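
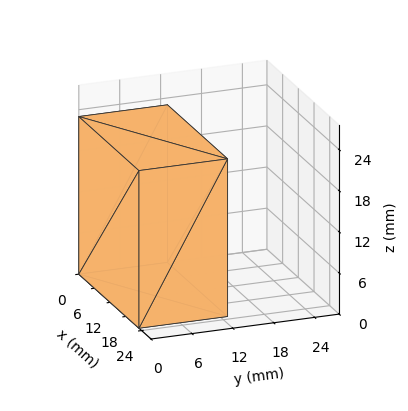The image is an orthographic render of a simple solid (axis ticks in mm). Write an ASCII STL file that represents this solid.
Reading the render: the shape is a rectangular box, roughly 23 × 13 mm footprint and 23 mm tall (dimensions read to the nearest mm from the axis ticks). For the STL, each face is triangulated and given an outward normal.

solid part
  facet normal 0.0000 0.0000 -1.0000
    outer loop
      vertex 23.0 13.0 0.0
      vertex 23.0 0.0 0.0
      vertex 0.0 0.0 0.0
    endloop
  endfacet
  facet normal 0.0000 0.0000 -1.0000
    outer loop
      vertex 0.0 13.0 0.0
      vertex 23.0 13.0 0.0
      vertex 0.0 0.0 0.0
    endloop
  endfacet
  facet normal 0.0000 0.0000 1.0000
    outer loop
      vertex 0.0 0.0 23.0
      vertex 23.0 0.0 23.0
      vertex 23.0 13.0 23.0
    endloop
  endfacet
  facet normal 0.0000 0.0000 1.0000
    outer loop
      vertex 0.0 0.0 23.0
      vertex 23.0 13.0 23.0
      vertex 0.0 13.0 23.0
    endloop
  endfacet
  facet normal 0.0000 -1.0000 0.0000
    outer loop
      vertex 0.0 0.0 0.0
      vertex 23.0 0.0 0.0
      vertex 23.0 0.0 23.0
    endloop
  endfacet
  facet normal 0.0000 -1.0000 0.0000
    outer loop
      vertex 0.0 0.0 0.0
      vertex 23.0 0.0 23.0
      vertex 0.0 0.0 23.0
    endloop
  endfacet
  facet normal 0.0000 1.0000 0.0000
    outer loop
      vertex 23.0 13.0 23.0
      vertex 23.0 13.0 0.0
      vertex 0.0 13.0 0.0
    endloop
  endfacet
  facet normal 0.0000 1.0000 0.0000
    outer loop
      vertex 0.0 13.0 23.0
      vertex 23.0 13.0 23.0
      vertex 0.0 13.0 0.0
    endloop
  endfacet
  facet normal -1.0000 0.0000 0.0000
    outer loop
      vertex 0.0 13.0 23.0
      vertex 0.0 13.0 0.0
      vertex 0.0 0.0 0.0
    endloop
  endfacet
  facet normal -1.0000 0.0000 0.0000
    outer loop
      vertex 0.0 0.0 23.0
      vertex 0.0 13.0 23.0
      vertex 0.0 0.0 0.0
    endloop
  endfacet
  facet normal 1.0000 0.0000 0.0000
    outer loop
      vertex 23.0 0.0 0.0
      vertex 23.0 13.0 0.0
      vertex 23.0 13.0 23.0
    endloop
  endfacet
  facet normal 1.0000 0.0000 0.0000
    outer loop
      vertex 23.0 0.0 0.0
      vertex 23.0 13.0 23.0
      vertex 23.0 0.0 23.0
    endloop
  endfacet
endsolid part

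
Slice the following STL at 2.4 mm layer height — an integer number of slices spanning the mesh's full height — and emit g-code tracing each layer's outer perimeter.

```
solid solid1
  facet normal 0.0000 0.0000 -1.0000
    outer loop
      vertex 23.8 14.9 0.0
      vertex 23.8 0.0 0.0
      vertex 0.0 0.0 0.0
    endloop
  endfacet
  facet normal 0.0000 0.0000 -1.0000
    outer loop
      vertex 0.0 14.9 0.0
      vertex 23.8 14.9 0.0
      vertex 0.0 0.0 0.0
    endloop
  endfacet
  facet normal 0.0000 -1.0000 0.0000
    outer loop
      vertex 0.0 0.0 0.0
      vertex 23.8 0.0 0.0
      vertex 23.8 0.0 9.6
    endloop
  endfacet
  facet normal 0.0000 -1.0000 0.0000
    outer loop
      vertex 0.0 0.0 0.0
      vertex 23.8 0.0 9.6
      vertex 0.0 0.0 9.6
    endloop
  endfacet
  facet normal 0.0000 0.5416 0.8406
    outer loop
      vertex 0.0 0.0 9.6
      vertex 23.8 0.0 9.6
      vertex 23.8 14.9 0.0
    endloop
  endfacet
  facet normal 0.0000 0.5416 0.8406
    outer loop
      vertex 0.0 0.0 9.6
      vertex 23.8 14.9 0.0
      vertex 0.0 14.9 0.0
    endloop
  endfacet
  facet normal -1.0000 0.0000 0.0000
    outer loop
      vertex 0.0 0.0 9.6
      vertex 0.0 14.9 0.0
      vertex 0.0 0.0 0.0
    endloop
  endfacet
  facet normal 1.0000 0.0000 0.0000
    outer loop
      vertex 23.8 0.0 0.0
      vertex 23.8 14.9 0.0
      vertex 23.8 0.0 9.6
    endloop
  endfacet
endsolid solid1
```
; perimeter-only toolpath
G21 ; units = mm
G90 ; absolute positioning
G28 ; home
; layer 1
G0 Z2.4
G0 X0.0 Y0.0
G1 X23.8 Y0.0
G1 X23.8 Y11.2
G1 X0.0 Y11.2
G1 X0.0 Y0.0
; layer 2
G0 Z4.8
G0 X0.0 Y0.0
G1 X23.8 Y0.0
G1 X23.8 Y7.5
G1 X0.0 Y7.5
G1 X0.0 Y0.0
; layer 3
G0 Z7.2
G0 X0.0 Y0.0
G1 X23.8 Y0.0
G1 X23.8 Y3.7
G1 X0.0 Y3.7
G1 X0.0 Y0.0
M2 ; end

The solid is a wedge (ramp): 23.8 × 14.9 mm base, rising to 9.6 mm along the y=0 edge and sloping linearly to z=0 at y=14.9. Slicing at Δz = 2.4 mm — 4 equal slices spanning the solid's height, so layer i sits at z = i·h/4 — gives 3 non-empty perimeters. Each is a 4-segment closed polygon; G0 lifts to the layer z and rapids to the start vertex, then G1 traces the edges. The cross-section shrinks linearly with z (the slice at the apex is degenerate and omitted).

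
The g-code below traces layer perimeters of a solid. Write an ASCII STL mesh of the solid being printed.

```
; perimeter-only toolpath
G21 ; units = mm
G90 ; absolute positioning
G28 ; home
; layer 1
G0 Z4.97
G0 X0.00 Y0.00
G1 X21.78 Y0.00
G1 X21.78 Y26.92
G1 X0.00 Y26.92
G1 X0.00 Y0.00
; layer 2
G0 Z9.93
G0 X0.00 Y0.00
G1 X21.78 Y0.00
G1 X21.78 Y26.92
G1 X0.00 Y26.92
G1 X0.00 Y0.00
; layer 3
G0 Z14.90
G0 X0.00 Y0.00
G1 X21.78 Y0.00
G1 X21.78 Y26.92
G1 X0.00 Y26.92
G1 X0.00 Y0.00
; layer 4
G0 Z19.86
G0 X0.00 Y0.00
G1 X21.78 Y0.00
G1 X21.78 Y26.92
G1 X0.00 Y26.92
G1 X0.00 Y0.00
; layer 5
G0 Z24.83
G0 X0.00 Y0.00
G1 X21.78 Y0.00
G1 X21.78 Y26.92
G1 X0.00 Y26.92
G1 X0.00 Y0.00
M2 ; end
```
solid part
  facet normal 0.0000 0.0000 -1.0000
    outer loop
      vertex 21.78 26.92 0.00
      vertex 21.78 0.00 0.00
      vertex 0.00 0.00 0.00
    endloop
  endfacet
  facet normal 0.0000 0.0000 -1.0000
    outer loop
      vertex 0.00 26.92 0.00
      vertex 21.78 26.92 0.00
      vertex 0.00 0.00 0.00
    endloop
  endfacet
  facet normal 0.0000 0.0000 1.0000
    outer loop
      vertex 0.00 0.00 24.83
      vertex 21.78 0.00 24.83
      vertex 21.78 26.92 24.83
    endloop
  endfacet
  facet normal 0.0000 0.0000 1.0000
    outer loop
      vertex 0.00 0.00 24.83
      vertex 21.78 26.92 24.83
      vertex 0.00 26.92 24.83
    endloop
  endfacet
  facet normal 0.0000 -1.0000 0.0000
    outer loop
      vertex 0.00 0.00 0.00
      vertex 21.78 0.00 0.00
      vertex 21.78 0.00 24.83
    endloop
  endfacet
  facet normal 0.0000 -1.0000 0.0000
    outer loop
      vertex 0.00 0.00 0.00
      vertex 21.78 0.00 24.83
      vertex 0.00 0.00 24.83
    endloop
  endfacet
  facet normal 0.0000 1.0000 0.0000
    outer loop
      vertex 21.78 26.92 24.83
      vertex 21.78 26.92 0.00
      vertex 0.00 26.92 0.00
    endloop
  endfacet
  facet normal 0.0000 1.0000 0.0000
    outer loop
      vertex 0.00 26.92 24.83
      vertex 21.78 26.92 24.83
      vertex 0.00 26.92 0.00
    endloop
  endfacet
  facet normal -1.0000 0.0000 0.0000
    outer loop
      vertex 0.00 26.92 24.83
      vertex 0.00 26.92 0.00
      vertex 0.00 0.00 0.00
    endloop
  endfacet
  facet normal -1.0000 0.0000 0.0000
    outer loop
      vertex 0.00 0.00 24.83
      vertex 0.00 26.92 24.83
      vertex 0.00 0.00 0.00
    endloop
  endfacet
  facet normal 1.0000 0.0000 0.0000
    outer loop
      vertex 21.78 0.00 0.00
      vertex 21.78 26.92 0.00
      vertex 21.78 26.92 24.83
    endloop
  endfacet
  facet normal 1.0000 0.0000 0.0000
    outer loop
      vertex 21.78 0.00 0.00
      vertex 21.78 26.92 24.83
      vertex 21.78 0.00 24.83
    endloop
  endfacet
endsolid part

The G0 Z moves step by Δz≈4.97 mm. Every layer's G1 loop is the same polygon, so the solid is a straight extrusion of it from z=0 to z≈24.8. Closing with flat bottom and top caps and triangulating gives 12 facets — a rectangular box, roughly 21.8 × 26.9 mm footprint and 24.8 mm tall.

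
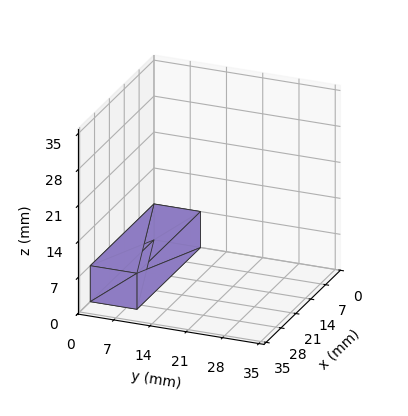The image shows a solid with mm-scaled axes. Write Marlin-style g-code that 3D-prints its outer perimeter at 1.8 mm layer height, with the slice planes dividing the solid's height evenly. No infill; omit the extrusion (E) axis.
Reading the render: the shape is a rectangular box, roughly 30 × 9 mm footprint and 7 mm tall (dimensions read to the nearest mm from the axis ticks). For the g-code, the solid's height is divided into equal slices at the stated Δz and each level perimeter traced with G1 moves after a G0 lift.

; perimeter-only toolpath
G21 ; units = mm
G90 ; absolute positioning
G28 ; home
; layer 1
G0 Z1.8
G0 X0.0 Y0.0
G1 X30.0 Y0.0
G1 X30.0 Y9.0
G1 X0.0 Y9.0
G1 X0.0 Y0.0
; layer 2
G0 Z3.5
G0 X0.0 Y0.0
G1 X30.0 Y0.0
G1 X30.0 Y9.0
G1 X0.0 Y9.0
G1 X0.0 Y0.0
; layer 3
G0 Z5.2
G0 X0.0 Y0.0
G1 X30.0 Y0.0
G1 X30.0 Y9.0
G1 X0.0 Y9.0
G1 X0.0 Y0.0
; layer 4
G0 Z7.0
G0 X0.0 Y0.0
G1 X30.0 Y0.0
G1 X30.0 Y9.0
G1 X0.0 Y9.0
G1 X0.0 Y0.0
M2 ; end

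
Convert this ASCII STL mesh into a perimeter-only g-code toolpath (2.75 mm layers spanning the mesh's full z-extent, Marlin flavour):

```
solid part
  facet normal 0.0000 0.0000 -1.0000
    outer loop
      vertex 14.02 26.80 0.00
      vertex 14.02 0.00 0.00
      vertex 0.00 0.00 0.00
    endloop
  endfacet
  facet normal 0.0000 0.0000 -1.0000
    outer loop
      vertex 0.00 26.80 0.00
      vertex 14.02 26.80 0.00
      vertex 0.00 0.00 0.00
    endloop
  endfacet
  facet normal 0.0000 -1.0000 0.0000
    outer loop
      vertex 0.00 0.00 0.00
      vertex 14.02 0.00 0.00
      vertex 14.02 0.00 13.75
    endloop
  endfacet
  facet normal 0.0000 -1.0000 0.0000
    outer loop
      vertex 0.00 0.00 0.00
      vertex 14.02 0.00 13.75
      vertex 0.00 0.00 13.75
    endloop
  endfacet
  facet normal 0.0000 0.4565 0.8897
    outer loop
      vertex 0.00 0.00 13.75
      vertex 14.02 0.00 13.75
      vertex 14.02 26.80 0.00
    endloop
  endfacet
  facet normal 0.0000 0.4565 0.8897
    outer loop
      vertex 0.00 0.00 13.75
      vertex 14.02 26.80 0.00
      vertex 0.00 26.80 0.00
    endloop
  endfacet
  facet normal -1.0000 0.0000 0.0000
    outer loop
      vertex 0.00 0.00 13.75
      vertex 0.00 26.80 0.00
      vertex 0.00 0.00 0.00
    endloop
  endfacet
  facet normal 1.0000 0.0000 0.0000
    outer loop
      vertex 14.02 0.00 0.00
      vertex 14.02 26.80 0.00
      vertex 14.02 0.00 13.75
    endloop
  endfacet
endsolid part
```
; perimeter-only toolpath
G21 ; units = mm
G90 ; absolute positioning
G28 ; home
; layer 1
G0 Z2.75
G0 X0.00 Y0.00
G1 X14.02 Y0.00
G1 X14.02 Y21.44
G1 X0.00 Y21.44
G1 X0.00 Y0.00
; layer 2
G0 Z5.50
G0 X0.00 Y0.00
G1 X14.02 Y0.00
G1 X14.02 Y16.08
G1 X0.00 Y16.08
G1 X0.00 Y0.00
; layer 3
G0 Z8.25
G0 X0.00 Y0.00
G1 X14.02 Y0.00
G1 X14.02 Y10.72
G1 X0.00 Y10.72
G1 X0.00 Y0.00
; layer 4
G0 Z11.00
G0 X0.00 Y0.00
G1 X14.02 Y0.00
G1 X14.02 Y5.36
G1 X0.00 Y5.36
G1 X0.00 Y0.00
M2 ; end

The solid is a wedge (ramp): 14 × 26.8 mm base, rising to 13.8 mm along the y=0 edge and sloping linearly to z=0 at y=26.8. Slicing at Δz = 2.75 mm — 5 equal slices spanning the solid's height, so layer i sits at z = i·h/5 — gives 4 non-empty perimeters. Each is a 4-segment closed polygon; G0 lifts to the layer z and rapids to the start vertex, then G1 traces the edges. The cross-section shrinks linearly with z (the slice at the apex is degenerate and omitted).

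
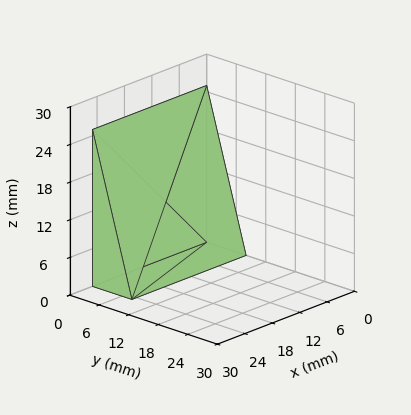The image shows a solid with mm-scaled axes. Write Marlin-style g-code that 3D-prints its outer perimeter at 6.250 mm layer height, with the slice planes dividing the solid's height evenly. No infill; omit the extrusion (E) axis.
Reading the render: the shape is a wedge (ramp): 25 × 8 mm base, rising to 25 mm along the y=0 edge and sloping linearly to z=0 at y=8 (dimensions read to the nearest mm from the axis ticks). For the g-code, the solid's height is divided into equal slices at the stated Δz and each level perimeter traced with G1 moves after a G0 lift.

; perimeter-only toolpath
G21 ; units = mm
G90 ; absolute positioning
G28 ; home
; layer 1
G0 Z6.250
G0 X0.000 Y0.000
G1 X25.000 Y0.000
G1 X25.000 Y6.000
G1 X0.000 Y6.000
G1 X0.000 Y0.000
; layer 2
G0 Z12.500
G0 X0.000 Y0.000
G1 X25.000 Y0.000
G1 X25.000 Y4.000
G1 X0.000 Y4.000
G1 X0.000 Y0.000
; layer 3
G0 Z18.750
G0 X0.000 Y0.000
G1 X25.000 Y0.000
G1 X25.000 Y2.000
G1 X0.000 Y2.000
G1 X0.000 Y0.000
M2 ; end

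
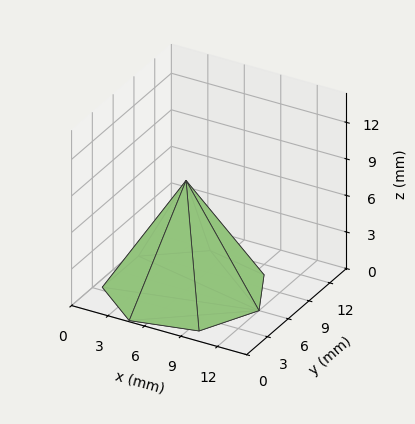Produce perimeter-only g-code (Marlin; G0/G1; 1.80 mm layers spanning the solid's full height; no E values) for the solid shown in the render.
Reading the render: the shape is a regular 7-sided pyramid, base circumscribed radius ≈ 6 mm, apex at z ≈ 9 mm (dimensions read to the nearest mm from the axis ticks). For the g-code, the solid's height is divided into equal slices at the stated Δz and each level perimeter traced with G1 moves after a G0 lift.

; perimeter-only toolpath
G21 ; units = mm
G90 ; absolute positioning
G28 ; home
; layer 1
G0 Z1.80
G0 X10.80 Y6.00
G1 X8.99 Y9.75
G1 X4.93 Y10.68
G1 X1.67 Y8.08
G1 X1.67 Y3.92
G1 X4.93 Y1.32
G1 X8.99 Y2.25
G1 X10.80 Y6.00
; layer 2
G0 Z3.60
G0 X9.60 Y6.00
G1 X8.24 Y8.81
G1 X5.20 Y9.51
G1 X2.75 Y7.56
G1 X2.75 Y4.44
G1 X5.20 Y2.49
G1 X8.24 Y3.19
G1 X9.60 Y6.00
; layer 3
G0 Z5.40
G0 X8.40 Y6.00
G1 X7.50 Y7.88
G1 X5.46 Y8.34
G1 X3.84 Y7.04
G1 X3.84 Y4.96
G1 X5.46 Y3.66
G1 X7.50 Y4.12
G1 X8.40 Y6.00
; layer 4
G0 Z7.20
G0 X7.20 Y6.00
G1 X6.75 Y6.94
G1 X5.73 Y7.17
G1 X4.92 Y6.52
G1 X4.92 Y5.48
G1 X5.73 Y4.83
G1 X6.75 Y5.06
G1 X7.20 Y6.00
M2 ; end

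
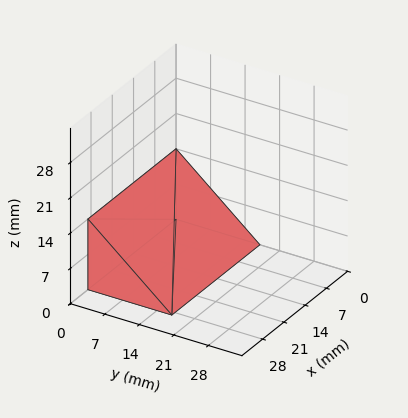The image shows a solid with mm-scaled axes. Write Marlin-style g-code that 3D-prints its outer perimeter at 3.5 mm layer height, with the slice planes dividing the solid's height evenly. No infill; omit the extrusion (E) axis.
Reading the render: the shape is a wedge (ramp): 29 × 17 mm base, rising to 14 mm along the y=0 edge and sloping linearly to z=0 at y=17 (dimensions read to the nearest mm from the axis ticks). For the g-code, the solid's height is divided into equal slices at the stated Δz and each level perimeter traced with G1 moves after a G0 lift.

; perimeter-only toolpath
G21 ; units = mm
G90 ; absolute positioning
G28 ; home
; layer 1
G0 Z3.5
G0 X0.0 Y0.0
G1 X29.0 Y0.0
G1 X29.0 Y12.8
G1 X0.0 Y12.8
G1 X0.0 Y0.0
; layer 2
G0 Z7.0
G0 X0.0 Y0.0
G1 X29.0 Y0.0
G1 X29.0 Y8.5
G1 X0.0 Y8.5
G1 X0.0 Y0.0
; layer 3
G0 Z10.5
G0 X0.0 Y0.0
G1 X29.0 Y0.0
G1 X29.0 Y4.2
G1 X0.0 Y4.2
G1 X0.0 Y0.0
M2 ; end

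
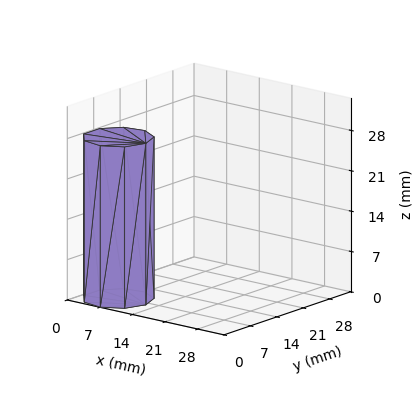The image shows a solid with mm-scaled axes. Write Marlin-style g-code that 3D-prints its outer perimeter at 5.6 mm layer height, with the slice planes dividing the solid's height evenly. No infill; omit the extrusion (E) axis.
Reading the render: the shape is a regular 9-sided prism (a cylinder approximated with 9 flat sides), circumscribed radius ≈ 6 mm, height ≈ 28 mm (dimensions read to the nearest mm from the axis ticks). For the g-code, the solid's height is divided into equal slices at the stated Δz and each level perimeter traced with G1 moves after a G0 lift.

; perimeter-only toolpath
G21 ; units = mm
G90 ; absolute positioning
G28 ; home
; layer 1
G0 Z5.6
G0 X12.0 Y6.0
G1 X10.6 Y9.9
G1 X7.0 Y11.9
G1 X3.0 Y11.2
G1 X0.4 Y8.1
G1 X0.4 Y3.9
G1 X3.0 Y0.8
G1 X7.0 Y0.1
G1 X10.6 Y2.1
G1 X12.0 Y6.0
; layer 2
G0 Z11.2
G0 X12.0 Y6.0
G1 X10.6 Y9.9
G1 X7.0 Y11.9
G1 X3.0 Y11.2
G1 X0.4 Y8.1
G1 X0.4 Y3.9
G1 X3.0 Y0.8
G1 X7.0 Y0.1
G1 X10.6 Y2.1
G1 X12.0 Y6.0
; layer 3
G0 Z16.8
G0 X12.0 Y6.0
G1 X10.6 Y9.9
G1 X7.0 Y11.9
G1 X3.0 Y11.2
G1 X0.4 Y8.1
G1 X0.4 Y3.9
G1 X3.0 Y0.8
G1 X7.0 Y0.1
G1 X10.6 Y2.1
G1 X12.0 Y6.0
; layer 4
G0 Z22.4
G0 X12.0 Y6.0
G1 X10.6 Y9.9
G1 X7.0 Y11.9
G1 X3.0 Y11.2
G1 X0.4 Y8.1
G1 X0.4 Y3.9
G1 X3.0 Y0.8
G1 X7.0 Y0.1
G1 X10.6 Y2.1
G1 X12.0 Y6.0
; layer 5
G0 Z28.0
G0 X12.0 Y6.0
G1 X10.6 Y9.9
G1 X7.0 Y11.9
G1 X3.0 Y11.2
G1 X0.4 Y8.1
G1 X0.4 Y3.9
G1 X3.0 Y0.8
G1 X7.0 Y0.1
G1 X10.6 Y2.1
G1 X12.0 Y6.0
M2 ; end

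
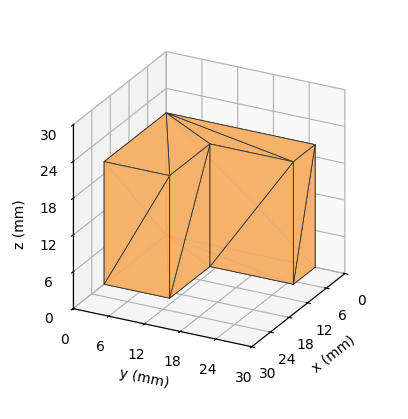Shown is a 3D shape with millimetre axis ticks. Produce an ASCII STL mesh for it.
Reading the render: the shape is an L-shaped prism: outer 20 × 25 mm, arm thicknesses ≈ 11 mm (horizontal) and 7 mm (vertical), extruded 20 mm in z (dimensions read to the nearest mm from the axis ticks). For the STL, each face is triangulated and given an outward normal.

solid part
  facet normal 0.0000 0.0000 -1.0000
    outer loop
      vertex 20.00 11.00 0.00
      vertex 20.00 0.00 0.00
      vertex 0.00 0.00 0.00
    endloop
  endfacet
  facet normal 0.0000 0.0000 -1.0000
    outer loop
      vertex 7.00 11.00 0.00
      vertex 20.00 11.00 0.00
      vertex 0.00 0.00 0.00
    endloop
  endfacet
  facet normal 0.0000 0.0000 -1.0000
    outer loop
      vertex 7.00 25.00 0.00
      vertex 7.00 11.00 0.00
      vertex 0.00 0.00 0.00
    endloop
  endfacet
  facet normal 0.0000 0.0000 -1.0000
    outer loop
      vertex 0.00 25.00 0.00
      vertex 7.00 25.00 0.00
      vertex 0.00 0.00 0.00
    endloop
  endfacet
  facet normal 0.0000 0.0000 1.0000
    outer loop
      vertex 0.00 0.00 20.00
      vertex 20.00 0.00 20.00
      vertex 20.00 11.00 20.00
    endloop
  endfacet
  facet normal 0.0000 0.0000 1.0000
    outer loop
      vertex 0.00 0.00 20.00
      vertex 20.00 11.00 20.00
      vertex 7.00 11.00 20.00
    endloop
  endfacet
  facet normal 0.0000 0.0000 1.0000
    outer loop
      vertex 0.00 0.00 20.00
      vertex 7.00 11.00 20.00
      vertex 7.00 25.00 20.00
    endloop
  endfacet
  facet normal 0.0000 0.0000 1.0000
    outer loop
      vertex 0.00 0.00 20.00
      vertex 7.00 25.00 20.00
      vertex 0.00 25.00 20.00
    endloop
  endfacet
  facet normal 0.0000 -1.0000 0.0000
    outer loop
      vertex 0.00 0.00 0.00
      vertex 20.00 0.00 0.00
      vertex 20.00 0.00 20.00
    endloop
  endfacet
  facet normal 0.0000 -1.0000 0.0000
    outer loop
      vertex 0.00 0.00 0.00
      vertex 20.00 0.00 20.00
      vertex 0.00 0.00 20.00
    endloop
  endfacet
  facet normal 1.0000 0.0000 0.0000
    outer loop
      vertex 20.00 0.00 0.00
      vertex 20.00 11.00 0.00
      vertex 20.00 11.00 20.00
    endloop
  endfacet
  facet normal 1.0000 0.0000 0.0000
    outer loop
      vertex 20.00 0.00 0.00
      vertex 20.00 11.00 20.00
      vertex 20.00 0.00 20.00
    endloop
  endfacet
  facet normal 0.0000 1.0000 0.0000
    outer loop
      vertex 20.00 11.00 0.00
      vertex 7.00 11.00 0.00
      vertex 7.00 11.00 20.00
    endloop
  endfacet
  facet normal 0.0000 1.0000 0.0000
    outer loop
      vertex 20.00 11.00 0.00
      vertex 7.00 11.00 20.00
      vertex 20.00 11.00 20.00
    endloop
  endfacet
  facet normal 1.0000 0.0000 0.0000
    outer loop
      vertex 7.00 11.00 0.00
      vertex 7.00 25.00 0.00
      vertex 7.00 25.00 20.00
    endloop
  endfacet
  facet normal 1.0000 0.0000 0.0000
    outer loop
      vertex 7.00 11.00 0.00
      vertex 7.00 25.00 20.00
      vertex 7.00 11.00 20.00
    endloop
  endfacet
  facet normal 0.0000 1.0000 0.0000
    outer loop
      vertex 7.00 25.00 0.00
      vertex 0.00 25.00 0.00
      vertex 0.00 25.00 20.00
    endloop
  endfacet
  facet normal 0.0000 1.0000 0.0000
    outer loop
      vertex 7.00 25.00 0.00
      vertex 0.00 25.00 20.00
      vertex 7.00 25.00 20.00
    endloop
  endfacet
  facet normal -1.0000 0.0000 0.0000
    outer loop
      vertex 0.00 25.00 0.00
      vertex 0.00 0.00 0.00
      vertex 0.00 0.00 20.00
    endloop
  endfacet
  facet normal -1.0000 0.0000 0.0000
    outer loop
      vertex 0.00 25.00 0.00
      vertex 0.00 0.00 20.00
      vertex 0.00 25.00 20.00
    endloop
  endfacet
endsolid part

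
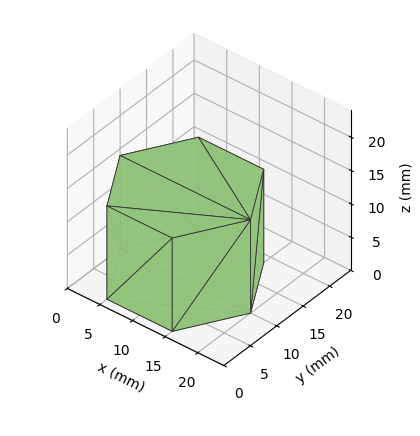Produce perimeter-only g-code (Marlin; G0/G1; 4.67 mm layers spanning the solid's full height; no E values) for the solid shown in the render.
Reading the render: the shape is a regular 6-sided prism (a cylinder approximated with 6 flat sides), circumscribed radius ≈ 10 mm, height ≈ 14 mm (dimensions read to the nearest mm from the axis ticks). For the g-code, the solid's height is divided into equal slices at the stated Δz and each level perimeter traced with G1 moves after a G0 lift.

; perimeter-only toolpath
G21 ; units = mm
G90 ; absolute positioning
G28 ; home
; layer 1
G0 Z4.67
G0 X20.00 Y10.00
G1 X15.00 Y18.66
G1 X5.00 Y18.66
G1 X0.00 Y10.00
G1 X5.00 Y1.34
G1 X15.00 Y1.34
G1 X20.00 Y10.00
; layer 2
G0 Z9.33
G0 X20.00 Y10.00
G1 X15.00 Y18.66
G1 X5.00 Y18.66
G1 X0.00 Y10.00
G1 X5.00 Y1.34
G1 X15.00 Y1.34
G1 X20.00 Y10.00
; layer 3
G0 Z14.00
G0 X20.00 Y10.00
G1 X15.00 Y18.66
G1 X5.00 Y18.66
G1 X0.00 Y10.00
G1 X5.00 Y1.34
G1 X15.00 Y1.34
G1 X20.00 Y10.00
M2 ; end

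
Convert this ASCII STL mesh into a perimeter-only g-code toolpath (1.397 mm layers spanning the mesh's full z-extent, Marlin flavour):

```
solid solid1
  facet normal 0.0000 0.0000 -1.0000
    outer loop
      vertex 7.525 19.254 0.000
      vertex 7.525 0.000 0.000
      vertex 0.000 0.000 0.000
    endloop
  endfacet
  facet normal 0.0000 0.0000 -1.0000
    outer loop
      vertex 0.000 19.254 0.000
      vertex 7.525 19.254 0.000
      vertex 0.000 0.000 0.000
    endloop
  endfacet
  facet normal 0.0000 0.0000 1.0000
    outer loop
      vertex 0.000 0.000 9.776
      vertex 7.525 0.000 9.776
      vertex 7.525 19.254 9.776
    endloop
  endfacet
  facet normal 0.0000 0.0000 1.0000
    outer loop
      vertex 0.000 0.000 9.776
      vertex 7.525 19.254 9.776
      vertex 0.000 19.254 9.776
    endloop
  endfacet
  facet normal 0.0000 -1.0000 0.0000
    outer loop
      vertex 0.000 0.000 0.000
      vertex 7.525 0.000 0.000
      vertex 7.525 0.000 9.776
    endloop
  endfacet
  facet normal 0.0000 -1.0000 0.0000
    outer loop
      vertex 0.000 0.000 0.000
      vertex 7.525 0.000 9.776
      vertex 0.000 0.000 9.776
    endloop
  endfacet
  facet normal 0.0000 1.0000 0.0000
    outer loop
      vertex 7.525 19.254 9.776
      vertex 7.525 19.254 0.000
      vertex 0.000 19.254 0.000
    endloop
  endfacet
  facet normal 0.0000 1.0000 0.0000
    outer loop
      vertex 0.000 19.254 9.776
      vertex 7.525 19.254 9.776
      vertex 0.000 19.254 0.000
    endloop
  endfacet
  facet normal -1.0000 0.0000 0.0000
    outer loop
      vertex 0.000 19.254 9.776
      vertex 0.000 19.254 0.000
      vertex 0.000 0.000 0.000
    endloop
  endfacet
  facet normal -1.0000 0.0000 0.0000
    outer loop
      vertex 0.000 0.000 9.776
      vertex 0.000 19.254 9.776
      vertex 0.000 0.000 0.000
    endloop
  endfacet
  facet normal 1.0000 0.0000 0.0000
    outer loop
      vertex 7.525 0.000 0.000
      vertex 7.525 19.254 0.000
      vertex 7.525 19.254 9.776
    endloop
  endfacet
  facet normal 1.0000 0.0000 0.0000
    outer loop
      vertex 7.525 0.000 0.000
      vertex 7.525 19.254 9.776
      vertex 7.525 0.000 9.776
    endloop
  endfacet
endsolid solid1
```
; perimeter-only toolpath
G21 ; units = mm
G90 ; absolute positioning
G28 ; home
; layer 1
G0 Z1.397
G0 X0.000 Y0.000
G1 X7.525 Y0.000
G1 X7.525 Y19.254
G1 X0.000 Y19.254
G1 X0.000 Y0.000
; layer 2
G0 Z2.793
G0 X0.000 Y0.000
G1 X7.525 Y0.000
G1 X7.525 Y19.254
G1 X0.000 Y19.254
G1 X0.000 Y0.000
; layer 3
G0 Z4.190
G0 X0.000 Y0.000
G1 X7.525 Y0.000
G1 X7.525 Y19.254
G1 X0.000 Y19.254
G1 X0.000 Y0.000
; layer 4
G0 Z5.586
G0 X0.000 Y0.000
G1 X7.525 Y0.000
G1 X7.525 Y19.254
G1 X0.000 Y19.254
G1 X0.000 Y0.000
; layer 5
G0 Z6.983
G0 X0.000 Y0.000
G1 X7.525 Y0.000
G1 X7.525 Y19.254
G1 X0.000 Y19.254
G1 X0.000 Y0.000
; layer 6
G0 Z8.379
G0 X0.000 Y0.000
G1 X7.525 Y0.000
G1 X7.525 Y19.254
G1 X0.000 Y19.254
G1 X0.000 Y0.000
; layer 7
G0 Z9.776
G0 X0.000 Y0.000
G1 X7.525 Y0.000
G1 X7.525 Y19.254
G1 X0.000 Y19.254
G1 X0.000 Y0.000
M2 ; end

The solid is a rectangular box, roughly 7.53 × 19.3 mm footprint and 9.78 mm tall. Slicing at Δz = 1.397 mm — 7 equal slices spanning the solid's height, so layer i sits at z = i·h/7 — gives 7 non-empty perimeters. Each is a 4-segment closed polygon; G0 lifts to the layer z and rapids to the start vertex, then G1 traces the edges.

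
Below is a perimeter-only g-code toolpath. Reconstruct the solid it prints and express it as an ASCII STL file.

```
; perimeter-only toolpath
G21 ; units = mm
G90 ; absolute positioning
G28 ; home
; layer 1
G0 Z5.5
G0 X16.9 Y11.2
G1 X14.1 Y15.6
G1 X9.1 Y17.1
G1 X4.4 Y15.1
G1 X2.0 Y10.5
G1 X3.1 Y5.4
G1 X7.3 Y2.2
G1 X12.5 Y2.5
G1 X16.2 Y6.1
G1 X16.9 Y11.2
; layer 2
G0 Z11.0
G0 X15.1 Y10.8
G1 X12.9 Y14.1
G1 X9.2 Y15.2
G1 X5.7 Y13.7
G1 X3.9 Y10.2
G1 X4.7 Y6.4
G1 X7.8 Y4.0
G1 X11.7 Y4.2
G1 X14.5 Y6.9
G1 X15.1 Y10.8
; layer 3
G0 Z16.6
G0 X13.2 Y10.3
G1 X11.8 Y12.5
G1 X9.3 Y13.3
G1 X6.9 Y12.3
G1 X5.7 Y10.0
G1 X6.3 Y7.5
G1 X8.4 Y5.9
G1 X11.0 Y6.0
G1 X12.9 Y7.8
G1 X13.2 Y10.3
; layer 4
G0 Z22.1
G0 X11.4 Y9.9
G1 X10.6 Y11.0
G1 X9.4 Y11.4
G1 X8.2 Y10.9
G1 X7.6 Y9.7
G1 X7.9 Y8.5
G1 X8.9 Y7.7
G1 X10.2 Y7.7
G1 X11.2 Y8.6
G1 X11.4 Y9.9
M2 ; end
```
solid part
  facet normal 0.0000 0.0000 -1.0000
    outer loop
      vertex 9.0 19.0 0.0
      vertex 15.2 17.1 0.0
      vertex 18.8 11.6 0.0
    endloop
  endfacet
  facet normal 0.0000 0.0000 -1.0000
    outer loop
      vertex 3.1 16.5 0.0
      vertex 9.0 19.0 0.0
      vertex 18.8 11.6 0.0
    endloop
  endfacet
  facet normal 0.0000 0.0000 -1.0000
    outer loop
      vertex 0.1 10.7 0.0
      vertex 3.1 16.5 0.0
      vertex 18.8 11.6 0.0
    endloop
  endfacet
  facet normal 0.0000 0.0000 -1.0000
    outer loop
      vertex 1.5 4.4 0.0
      vertex 0.1 10.7 0.0
      vertex 18.8 11.6 0.0
    endloop
  endfacet
  facet normal 0.0000 0.0000 -1.0000
    outer loop
      vertex 6.7 0.4 0.0
      vertex 1.5 4.4 0.0
      vertex 18.8 11.6 0.0
    endloop
  endfacet
  facet normal 0.0000 0.0000 -1.0000
    outer loop
      vertex 13.2 0.7 0.0
      vertex 6.7 0.4 0.0
      vertex 18.8 11.6 0.0
    endloop
  endfacet
  facet normal 0.0000 0.0000 -1.0000
    outer loop
      vertex 17.9 5.2 0.0
      vertex 13.2 0.7 0.0
      vertex 18.8 11.6 0.0
    endloop
  endfacet
  facet normal 0.7961 0.5211 0.3079
    outer loop
      vertex 18.8 11.6 0.0
      vertex 15.2 17.1 0.0
      vertex 9.5 9.5 27.6
    endloop
  endfacet
  facet normal 0.2788 0.9096 0.3080
    outer loop
      vertex 15.2 17.1 0.0
      vertex 9.0 19.0 0.0
      vertex 9.5 9.5 27.6
    endloop
  endfacet
  facet normal -0.3712 0.8759 0.3082
    outer loop
      vertex 9.0 19.0 0.0
      vertex 3.1 16.5 0.0
      vertex 9.5 9.5 27.6
    endloop
  endfacet
  facet normal -0.8453 0.4372 0.3069
    outer loop
      vertex 3.1 16.5 0.0
      vertex 0.1 10.7 0.0
      vertex 9.5 9.5 27.6
    endloop
  endfacet
  facet normal -0.9289 -0.2064 0.3074
    outer loop
      vertex 0.1 10.7 0.0
      vertex 1.5 4.4 0.0
      vertex 9.5 9.5 27.6
    endloop
  endfacet
  facet normal -0.5802 -0.7542 0.3075
    outer loop
      vertex 1.5 4.4 0.0
      vertex 6.7 0.4 0.0
      vertex 9.5 9.5 27.6
    endloop
  endfacet
  facet normal 0.0439 -0.9501 0.3088
    outer loop
      vertex 6.7 0.4 0.0
      vertex 13.2 0.7 0.0
      vertex 9.5 9.5 27.6
    endloop
  endfacet
  facet normal 0.6581 -0.6873 0.3074
    outer loop
      vertex 13.2 0.7 0.0
      vertex 17.9 5.2 0.0
      vertex 9.5 9.5 27.6
    endloop
  endfacet
  facet normal 0.9423 -0.1325 0.3074
    outer loop
      vertex 17.9 5.2 0.0
      vertex 18.8 11.6 0.0
      vertex 9.5 9.5 27.6
    endloop
  endfacet
endsolid part

The G0 Z moves step by Δz≈5.5 mm. The G1 loops shrink linearly with z, so the solid tapers from its base footprint up to z≈27.6. Closing with a flat bottom cap and the tapered top and triangulating gives 16 facets — a regular 9-sided pyramid, base circumscribed radius ≈ 9.5 mm, apex at z ≈ 27.6 mm.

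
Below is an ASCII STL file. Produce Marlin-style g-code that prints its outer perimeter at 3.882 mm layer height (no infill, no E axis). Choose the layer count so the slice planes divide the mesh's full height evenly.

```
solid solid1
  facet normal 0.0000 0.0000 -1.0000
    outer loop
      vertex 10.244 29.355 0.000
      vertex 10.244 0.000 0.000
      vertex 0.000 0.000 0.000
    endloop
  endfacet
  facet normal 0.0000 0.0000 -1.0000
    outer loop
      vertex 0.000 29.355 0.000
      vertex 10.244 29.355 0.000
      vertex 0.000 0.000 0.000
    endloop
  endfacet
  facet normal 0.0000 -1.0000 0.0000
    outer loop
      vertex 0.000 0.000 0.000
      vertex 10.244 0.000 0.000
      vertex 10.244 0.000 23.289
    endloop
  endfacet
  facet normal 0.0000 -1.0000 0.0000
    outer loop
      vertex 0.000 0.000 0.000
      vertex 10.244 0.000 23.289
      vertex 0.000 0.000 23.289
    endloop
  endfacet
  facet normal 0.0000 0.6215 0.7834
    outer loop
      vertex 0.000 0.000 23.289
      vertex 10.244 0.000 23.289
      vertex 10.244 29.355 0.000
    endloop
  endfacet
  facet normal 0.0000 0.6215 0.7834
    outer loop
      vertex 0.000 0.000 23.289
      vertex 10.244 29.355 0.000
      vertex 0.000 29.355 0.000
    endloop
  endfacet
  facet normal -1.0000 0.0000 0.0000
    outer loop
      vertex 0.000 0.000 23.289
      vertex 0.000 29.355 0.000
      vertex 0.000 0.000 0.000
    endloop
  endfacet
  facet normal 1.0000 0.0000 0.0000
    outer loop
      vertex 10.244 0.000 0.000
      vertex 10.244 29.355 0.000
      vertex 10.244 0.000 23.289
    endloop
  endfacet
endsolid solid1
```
; perimeter-only toolpath
G21 ; units = mm
G90 ; absolute positioning
G28 ; home
; layer 1
G0 Z3.882
G0 X0.000 Y0.000
G1 X10.244 Y0.000
G1 X10.244 Y24.462
G1 X0.000 Y24.462
G1 X0.000 Y0.000
; layer 2
G0 Z7.763
G0 X0.000 Y0.000
G1 X10.244 Y0.000
G1 X10.244 Y19.570
G1 X0.000 Y19.570
G1 X0.000 Y0.000
; layer 3
G0 Z11.645
G0 X0.000 Y0.000
G1 X10.244 Y0.000
G1 X10.244 Y14.678
G1 X0.000 Y14.678
G1 X0.000 Y0.000
; layer 4
G0 Z15.526
G0 X0.000 Y0.000
G1 X10.244 Y0.000
G1 X10.244 Y9.785
G1 X0.000 Y9.785
G1 X0.000 Y0.000
; layer 5
G0 Z19.408
G0 X0.000 Y0.000
G1 X10.244 Y0.000
G1 X10.244 Y4.892
G1 X0.000 Y4.892
G1 X0.000 Y0.000
M2 ; end

The solid is a wedge (ramp): 10.2 × 29.4 mm base, rising to 23.3 mm along the y=0 edge and sloping linearly to z=0 at y=29.4. Slicing at Δz = 3.882 mm — 6 equal slices spanning the solid's height, so layer i sits at z = i·h/6 — gives 5 non-empty perimeters. Each is a 4-segment closed polygon; G0 lifts to the layer z and rapids to the start vertex, then G1 traces the edges. The cross-section shrinks linearly with z (the slice at the apex is degenerate and omitted).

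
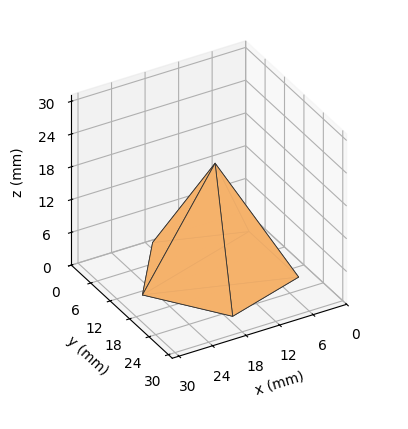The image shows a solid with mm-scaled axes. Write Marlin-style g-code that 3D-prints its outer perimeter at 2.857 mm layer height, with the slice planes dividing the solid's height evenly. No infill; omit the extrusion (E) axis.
Reading the render: the shape is a regular 5-sided pyramid, base circumscribed radius ≈ 13 mm, apex at z ≈ 20 mm (dimensions read to the nearest mm from the axis ticks). For the g-code, the solid's height is divided into equal slices at the stated Δz and each level perimeter traced with G1 moves after a G0 lift.

; perimeter-only toolpath
G21 ; units = mm
G90 ; absolute positioning
G28 ; home
; layer 1
G0 Z2.857
G0 X24.143 Y13.000
G1 X16.443 Y23.598
G1 X3.985 Y19.549
G1 X3.985 Y6.451
G1 X16.443 Y2.402
G1 X24.143 Y13.000
; layer 2
G0 Z5.714
G0 X22.286 Y13.000
G1 X15.869 Y21.831
G1 X5.488 Y18.458
G1 X5.488 Y7.542
G1 X15.869 Y4.169
G1 X22.286 Y13.000
; layer 3
G0 Z8.571
G0 X20.429 Y13.000
G1 X15.295 Y20.065
G1 X6.990 Y17.366
G1 X6.990 Y8.634
G1 X15.295 Y5.935
G1 X20.429 Y13.000
; layer 4
G0 Z11.429
G0 X18.571 Y13.000
G1 X14.722 Y18.299
G1 X8.493 Y16.275
G1 X8.493 Y9.725
G1 X14.722 Y7.701
G1 X18.571 Y13.000
; layer 5
G0 Z14.286
G0 X16.714 Y13.000
G1 X14.148 Y16.533
G1 X9.995 Y15.183
G1 X9.995 Y10.817
G1 X14.148 Y9.467
G1 X16.714 Y13.000
; layer 6
G0 Z17.143
G0 X14.857 Y13.000
G1 X13.574 Y14.766
G1 X11.498 Y14.092
G1 X11.498 Y11.908
G1 X13.574 Y11.234
G1 X14.857 Y13.000
M2 ; end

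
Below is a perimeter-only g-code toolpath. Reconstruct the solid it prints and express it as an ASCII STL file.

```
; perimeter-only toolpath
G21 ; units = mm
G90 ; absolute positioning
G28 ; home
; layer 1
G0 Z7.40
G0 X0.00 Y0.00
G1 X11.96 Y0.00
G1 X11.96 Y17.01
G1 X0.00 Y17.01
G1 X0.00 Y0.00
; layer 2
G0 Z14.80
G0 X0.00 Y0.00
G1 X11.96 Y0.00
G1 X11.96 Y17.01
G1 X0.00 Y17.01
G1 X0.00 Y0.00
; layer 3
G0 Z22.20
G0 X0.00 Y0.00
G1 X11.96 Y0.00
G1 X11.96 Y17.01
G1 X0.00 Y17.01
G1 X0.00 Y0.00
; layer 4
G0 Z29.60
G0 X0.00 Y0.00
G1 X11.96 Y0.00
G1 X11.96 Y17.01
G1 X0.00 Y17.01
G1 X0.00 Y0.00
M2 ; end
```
solid part
  facet normal 0.0000 0.0000 -1.0000
    outer loop
      vertex 11.96 17.01 0.00
      vertex 11.96 0.00 0.00
      vertex 0.00 0.00 0.00
    endloop
  endfacet
  facet normal 0.0000 0.0000 -1.0000
    outer loop
      vertex 0.00 17.01 0.00
      vertex 11.96 17.01 0.00
      vertex 0.00 0.00 0.00
    endloop
  endfacet
  facet normal 0.0000 0.0000 1.0000
    outer loop
      vertex 0.00 0.00 29.60
      vertex 11.96 0.00 29.60
      vertex 11.96 17.01 29.60
    endloop
  endfacet
  facet normal 0.0000 0.0000 1.0000
    outer loop
      vertex 0.00 0.00 29.60
      vertex 11.96 17.01 29.60
      vertex 0.00 17.01 29.60
    endloop
  endfacet
  facet normal 0.0000 -1.0000 0.0000
    outer loop
      vertex 0.00 0.00 0.00
      vertex 11.96 0.00 0.00
      vertex 11.96 0.00 29.60
    endloop
  endfacet
  facet normal 0.0000 -1.0000 0.0000
    outer loop
      vertex 0.00 0.00 0.00
      vertex 11.96 0.00 29.60
      vertex 0.00 0.00 29.60
    endloop
  endfacet
  facet normal 0.0000 1.0000 0.0000
    outer loop
      vertex 11.96 17.01 29.60
      vertex 11.96 17.01 0.00
      vertex 0.00 17.01 0.00
    endloop
  endfacet
  facet normal 0.0000 1.0000 0.0000
    outer loop
      vertex 0.00 17.01 29.60
      vertex 11.96 17.01 29.60
      vertex 0.00 17.01 0.00
    endloop
  endfacet
  facet normal -1.0000 0.0000 0.0000
    outer loop
      vertex 0.00 17.01 29.60
      vertex 0.00 17.01 0.00
      vertex 0.00 0.00 0.00
    endloop
  endfacet
  facet normal -1.0000 0.0000 0.0000
    outer loop
      vertex 0.00 0.00 29.60
      vertex 0.00 17.01 29.60
      vertex 0.00 0.00 0.00
    endloop
  endfacet
  facet normal 1.0000 0.0000 0.0000
    outer loop
      vertex 11.96 0.00 0.00
      vertex 11.96 17.01 0.00
      vertex 11.96 17.01 29.60
    endloop
  endfacet
  facet normal 1.0000 0.0000 0.0000
    outer loop
      vertex 11.96 0.00 0.00
      vertex 11.96 17.01 29.60
      vertex 11.96 0.00 29.60
    endloop
  endfacet
endsolid part

The G0 Z moves step by Δz≈7.40 mm. Every layer's G1 loop is the same polygon, so the solid is a straight extrusion of it from z=0 to z≈29.6. Closing with flat bottom and top caps and triangulating gives 12 facets — a rectangular box, roughly 12 × 17 mm footprint and 29.6 mm tall.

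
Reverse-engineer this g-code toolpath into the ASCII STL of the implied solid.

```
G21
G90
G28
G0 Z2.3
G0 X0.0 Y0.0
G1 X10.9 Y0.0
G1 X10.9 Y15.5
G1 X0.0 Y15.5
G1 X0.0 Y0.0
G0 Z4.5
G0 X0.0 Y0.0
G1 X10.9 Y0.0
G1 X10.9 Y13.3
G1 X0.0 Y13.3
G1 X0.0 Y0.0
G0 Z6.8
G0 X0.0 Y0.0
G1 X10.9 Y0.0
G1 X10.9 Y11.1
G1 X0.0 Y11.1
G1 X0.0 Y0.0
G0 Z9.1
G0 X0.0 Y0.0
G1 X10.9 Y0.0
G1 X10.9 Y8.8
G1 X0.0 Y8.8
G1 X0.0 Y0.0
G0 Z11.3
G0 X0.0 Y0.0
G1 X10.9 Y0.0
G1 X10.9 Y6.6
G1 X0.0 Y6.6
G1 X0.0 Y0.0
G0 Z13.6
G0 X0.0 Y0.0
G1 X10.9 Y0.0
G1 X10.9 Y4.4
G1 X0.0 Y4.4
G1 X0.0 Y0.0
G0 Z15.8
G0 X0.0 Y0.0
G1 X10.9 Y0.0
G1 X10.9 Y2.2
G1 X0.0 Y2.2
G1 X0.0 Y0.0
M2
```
solid part
  facet normal 0.0000 0.0000 -1.0000
    outer loop
      vertex 10.9 17.7 0.0
      vertex 10.9 0.0 0.0
      vertex 0.0 0.0 0.0
    endloop
  endfacet
  facet normal 0.0000 0.0000 -1.0000
    outer loop
      vertex 0.0 17.7 0.0
      vertex 10.9 17.7 0.0
      vertex 0.0 0.0 0.0
    endloop
  endfacet
  facet normal 0.0000 -1.0000 0.0000
    outer loop
      vertex 0.0 0.0 0.0
      vertex 10.9 0.0 0.0
      vertex 10.9 0.0 18.1
    endloop
  endfacet
  facet normal 0.0000 -1.0000 0.0000
    outer loop
      vertex 0.0 0.0 0.0
      vertex 10.9 0.0 18.1
      vertex 0.0 0.0 18.1
    endloop
  endfacet
  facet normal 0.0000 0.7150 0.6992
    outer loop
      vertex 0.0 0.0 18.1
      vertex 10.9 0.0 18.1
      vertex 10.9 17.7 0.0
    endloop
  endfacet
  facet normal 0.0000 0.7150 0.6992
    outer loop
      vertex 0.0 0.0 18.1
      vertex 10.9 17.7 0.0
      vertex 0.0 17.7 0.0
    endloop
  endfacet
  facet normal -1.0000 0.0000 0.0000
    outer loop
      vertex 0.0 0.0 18.1
      vertex 0.0 17.7 0.0
      vertex 0.0 0.0 0.0
    endloop
  endfacet
  facet normal 1.0000 0.0000 0.0000
    outer loop
      vertex 10.9 0.0 0.0
      vertex 10.9 17.7 0.0
      vertex 10.9 0.0 18.1
    endloop
  endfacet
endsolid part

The G0 Z moves step by Δz≈2.3 mm. The G1 loops shrink linearly with z, so the solid tapers from its base footprint up to z≈18.1. Closing with a flat bottom cap and the tapered top and triangulating gives 8 facets — a wedge (ramp): 10.9 × 17.7 mm base, rising to 18.1 mm along the y=0 edge and sloping linearly to z=0 at y=17.7.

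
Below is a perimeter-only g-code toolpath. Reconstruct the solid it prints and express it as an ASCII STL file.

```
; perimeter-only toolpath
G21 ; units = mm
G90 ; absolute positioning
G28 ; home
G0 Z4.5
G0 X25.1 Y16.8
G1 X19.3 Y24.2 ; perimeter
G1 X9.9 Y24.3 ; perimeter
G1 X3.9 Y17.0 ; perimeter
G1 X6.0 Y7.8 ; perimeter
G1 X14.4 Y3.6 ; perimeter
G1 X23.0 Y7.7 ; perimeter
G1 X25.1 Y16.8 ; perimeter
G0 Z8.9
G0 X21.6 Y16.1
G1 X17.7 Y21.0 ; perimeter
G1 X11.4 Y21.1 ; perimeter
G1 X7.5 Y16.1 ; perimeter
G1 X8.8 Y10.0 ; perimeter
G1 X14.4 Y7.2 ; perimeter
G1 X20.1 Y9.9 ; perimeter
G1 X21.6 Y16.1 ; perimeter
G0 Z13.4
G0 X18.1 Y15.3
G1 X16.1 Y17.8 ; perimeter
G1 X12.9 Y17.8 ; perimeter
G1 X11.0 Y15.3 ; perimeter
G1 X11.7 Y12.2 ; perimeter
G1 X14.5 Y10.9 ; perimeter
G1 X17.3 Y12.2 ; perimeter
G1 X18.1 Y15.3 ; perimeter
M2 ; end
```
solid part
  facet normal 0.0000 0.0000 -1.0000
    outer loop
      vertex 8.3 27.6 0.0
      vertex 20.9 27.5 0.0
      vertex 28.7 17.6 0.0
    endloop
  endfacet
  facet normal 0.0000 0.0000 -1.0000
    outer loop
      vertex 0.4 17.8 0.0
      vertex 8.3 27.6 0.0
      vertex 28.7 17.6 0.0
    endloop
  endfacet
  facet normal 0.0000 0.0000 -1.0000
    outer loop
      vertex 3.1 5.5 0.0
      vertex 0.4 17.8 0.0
      vertex 28.7 17.6 0.0
    endloop
  endfacet
  facet normal 0.0000 0.0000 -1.0000
    outer loop
      vertex 14.4 0.0 0.0
      vertex 3.1 5.5 0.0
      vertex 28.7 17.6 0.0
    endloop
  endfacet
  facet normal 0.0000 0.0000 -1.0000
    outer loop
      vertex 25.8 5.4 0.0
      vertex 14.4 0.0 0.0
      vertex 28.7 17.6 0.0
    endloop
  endfacet
  facet normal 0.6343 0.4998 0.5898
    outer loop
      vertex 28.7 17.6 0.0
      vertex 20.9 27.5 0.0
      vertex 14.5 14.5 17.9
    endloop
  endfacet
  facet normal 0.0064 0.8080 0.5891
    outer loop
      vertex 20.9 27.5 0.0
      vertex 8.3 27.6 0.0
      vertex 14.5 14.5 17.9
    endloop
  endfacet
  facet normal -0.6291 0.5072 0.5891
    outer loop
      vertex 8.3 27.6 0.0
      vertex 0.4 17.8 0.0
      vertex 14.5 14.5 17.9
    endloop
  endfacet
  facet normal -0.7890 -0.1732 0.5895
    outer loop
      vertex 0.4 17.8 0.0
      vertex 3.1 5.5 0.0
      vertex 14.5 14.5 17.9
    endloop
  endfacet
  facet normal -0.3533 -0.7260 0.5900
    outer loop
      vertex 3.1 5.5 0.0
      vertex 14.4 0.0 0.0
      vertex 14.5 14.5 17.9
    endloop
  endfacet
  facet normal 0.3458 -0.7300 0.5894
    outer loop
      vertex 14.4 0.0 0.0
      vertex 25.8 5.4 0.0
      vertex 14.5 14.5 17.9
    endloop
  endfacet
  facet normal 0.7851 -0.1866 0.5905
    outer loop
      vertex 25.8 5.4 0.0
      vertex 28.7 17.6 0.0
      vertex 14.5 14.5 17.9
    endloop
  endfacet
endsolid part

The G0 Z moves step by Δz≈4.5 mm. The G1 loops shrink linearly with z, so the solid tapers from its base footprint up to z≈17.9. Closing with a flat bottom cap and the tapered top and triangulating gives 12 facets — a regular 7-sided pyramid, base circumscribed radius ≈ 14.5 mm, apex at z ≈ 17.9 mm.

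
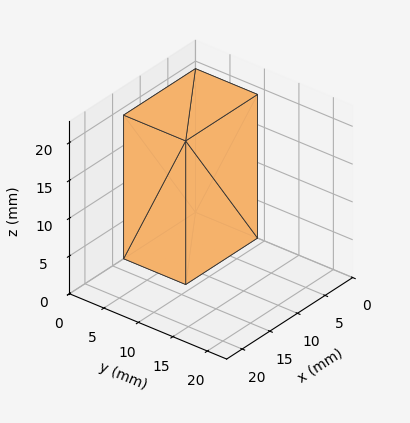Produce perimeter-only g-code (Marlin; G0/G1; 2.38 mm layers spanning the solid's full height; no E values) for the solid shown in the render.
Reading the render: the shape is a rectangular box, roughly 13 × 9 mm footprint and 19 mm tall (dimensions read to the nearest mm from the axis ticks). For the g-code, the solid's height is divided into equal slices at the stated Δz and each level perimeter traced with G1 moves after a G0 lift.

; perimeter-only toolpath
G21 ; units = mm
G90 ; absolute positioning
G28 ; home
; layer 1
G0 Z2.38
G0 X0.00 Y0.00
G1 X13.00 Y0.00
G1 X13.00 Y9.00
G1 X0.00 Y9.00
G1 X0.00 Y0.00
; layer 2
G0 Z4.75
G0 X0.00 Y0.00
G1 X13.00 Y0.00
G1 X13.00 Y9.00
G1 X0.00 Y9.00
G1 X0.00 Y0.00
; layer 3
G0 Z7.12
G0 X0.00 Y0.00
G1 X13.00 Y0.00
G1 X13.00 Y9.00
G1 X0.00 Y9.00
G1 X0.00 Y0.00
; layer 4
G0 Z9.50
G0 X0.00 Y0.00
G1 X13.00 Y0.00
G1 X13.00 Y9.00
G1 X0.00 Y9.00
G1 X0.00 Y0.00
; layer 5
G0 Z11.88
G0 X0.00 Y0.00
G1 X13.00 Y0.00
G1 X13.00 Y9.00
G1 X0.00 Y9.00
G1 X0.00 Y0.00
; layer 6
G0 Z14.25
G0 X0.00 Y0.00
G1 X13.00 Y0.00
G1 X13.00 Y9.00
G1 X0.00 Y9.00
G1 X0.00 Y0.00
; layer 7
G0 Z16.62
G0 X0.00 Y0.00
G1 X13.00 Y0.00
G1 X13.00 Y9.00
G1 X0.00 Y9.00
G1 X0.00 Y0.00
; layer 8
G0 Z19.00
G0 X0.00 Y0.00
G1 X13.00 Y0.00
G1 X13.00 Y9.00
G1 X0.00 Y9.00
G1 X0.00 Y0.00
M2 ; end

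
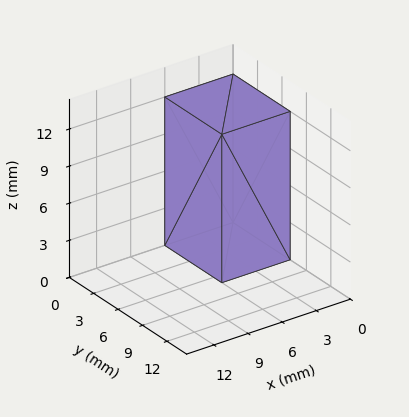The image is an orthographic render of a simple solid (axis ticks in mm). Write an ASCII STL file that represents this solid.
Reading the render: the shape is a rectangular box, roughly 6 × 7 mm footprint and 12 mm tall (dimensions read to the nearest mm from the axis ticks). For the STL, each face is triangulated and given an outward normal.

solid part
  facet normal 0.0000 0.0000 -1.0000
    outer loop
      vertex 6.0 7.0 0.0
      vertex 6.0 0.0 0.0
      vertex 0.0 0.0 0.0
    endloop
  endfacet
  facet normal 0.0000 0.0000 -1.0000
    outer loop
      vertex 0.0 7.0 0.0
      vertex 6.0 7.0 0.0
      vertex 0.0 0.0 0.0
    endloop
  endfacet
  facet normal 0.0000 0.0000 1.0000
    outer loop
      vertex 0.0 0.0 12.0
      vertex 6.0 0.0 12.0
      vertex 6.0 7.0 12.0
    endloop
  endfacet
  facet normal 0.0000 0.0000 1.0000
    outer loop
      vertex 0.0 0.0 12.0
      vertex 6.0 7.0 12.0
      vertex 0.0 7.0 12.0
    endloop
  endfacet
  facet normal 0.0000 -1.0000 0.0000
    outer loop
      vertex 0.0 0.0 0.0
      vertex 6.0 0.0 0.0
      vertex 6.0 0.0 12.0
    endloop
  endfacet
  facet normal 0.0000 -1.0000 0.0000
    outer loop
      vertex 0.0 0.0 0.0
      vertex 6.0 0.0 12.0
      vertex 0.0 0.0 12.0
    endloop
  endfacet
  facet normal 0.0000 1.0000 0.0000
    outer loop
      vertex 6.0 7.0 12.0
      vertex 6.0 7.0 0.0
      vertex 0.0 7.0 0.0
    endloop
  endfacet
  facet normal 0.0000 1.0000 0.0000
    outer loop
      vertex 0.0 7.0 12.0
      vertex 6.0 7.0 12.0
      vertex 0.0 7.0 0.0
    endloop
  endfacet
  facet normal -1.0000 0.0000 0.0000
    outer loop
      vertex 0.0 7.0 12.0
      vertex 0.0 7.0 0.0
      vertex 0.0 0.0 0.0
    endloop
  endfacet
  facet normal -1.0000 0.0000 0.0000
    outer loop
      vertex 0.0 0.0 12.0
      vertex 0.0 7.0 12.0
      vertex 0.0 0.0 0.0
    endloop
  endfacet
  facet normal 1.0000 0.0000 0.0000
    outer loop
      vertex 6.0 0.0 0.0
      vertex 6.0 7.0 0.0
      vertex 6.0 7.0 12.0
    endloop
  endfacet
  facet normal 1.0000 0.0000 0.0000
    outer loop
      vertex 6.0 0.0 0.0
      vertex 6.0 7.0 12.0
      vertex 6.0 0.0 12.0
    endloop
  endfacet
endsolid part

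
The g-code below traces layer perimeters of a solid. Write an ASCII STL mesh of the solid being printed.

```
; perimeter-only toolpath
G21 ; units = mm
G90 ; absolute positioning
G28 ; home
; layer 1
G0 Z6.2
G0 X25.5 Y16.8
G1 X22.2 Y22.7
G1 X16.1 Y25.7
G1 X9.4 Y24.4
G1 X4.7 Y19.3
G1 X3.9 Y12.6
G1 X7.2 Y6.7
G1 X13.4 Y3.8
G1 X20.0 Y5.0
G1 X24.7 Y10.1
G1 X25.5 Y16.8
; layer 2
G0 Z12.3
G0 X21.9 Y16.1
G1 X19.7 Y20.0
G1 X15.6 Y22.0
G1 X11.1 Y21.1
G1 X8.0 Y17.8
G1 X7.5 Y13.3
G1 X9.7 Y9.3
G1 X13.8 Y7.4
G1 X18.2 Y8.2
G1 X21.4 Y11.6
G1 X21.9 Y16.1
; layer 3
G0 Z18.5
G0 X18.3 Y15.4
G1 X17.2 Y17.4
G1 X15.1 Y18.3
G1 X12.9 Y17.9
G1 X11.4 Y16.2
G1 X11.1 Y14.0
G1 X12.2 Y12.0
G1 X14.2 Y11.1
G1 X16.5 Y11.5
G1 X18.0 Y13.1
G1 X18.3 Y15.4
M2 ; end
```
solid part
  facet normal 0.0000 0.0000 -1.0000
    outer loop
      vertex 16.5 29.3 0.0
      vertex 24.7 25.4 0.0
      vertex 29.1 17.5 0.0
    endloop
  endfacet
  facet normal 0.0000 0.0000 -1.0000
    outer loop
      vertex 7.6 27.6 0.0
      vertex 16.5 29.3 0.0
      vertex 29.1 17.5 0.0
    endloop
  endfacet
  facet normal 0.0000 0.0000 -1.0000
    outer loop
      vertex 1.4 20.9 0.0
      vertex 7.6 27.6 0.0
      vertex 29.1 17.5 0.0
    endloop
  endfacet
  facet normal 0.0000 0.0000 -1.0000
    outer loop
      vertex 0.3 11.9 0.0
      vertex 1.4 20.9 0.0
      vertex 29.1 17.5 0.0
    endloop
  endfacet
  facet normal 0.0000 0.0000 -1.0000
    outer loop
      vertex 4.7 4.0 0.0
      vertex 0.3 11.9 0.0
      vertex 29.1 17.5 0.0
    endloop
  endfacet
  facet normal 0.0000 0.0000 -1.0000
    outer loop
      vertex 12.9 0.1 0.0
      vertex 4.7 4.0 0.0
      vertex 29.1 17.5 0.0
    endloop
  endfacet
  facet normal 0.0000 0.0000 -1.0000
    outer loop
      vertex 21.8 1.8 0.0
      vertex 12.9 0.1 0.0
      vertex 29.1 17.5 0.0
    endloop
  endfacet
  facet normal 0.0000 0.0000 -1.0000
    outer loop
      vertex 28.0 8.5 0.0
      vertex 21.8 1.8 0.0
      vertex 29.1 17.5 0.0
    endloop
  endfacet
  facet normal 0.7600 0.4233 0.4931
    outer loop
      vertex 29.1 17.5 0.0
      vertex 24.7 25.4 0.0
      vertex 14.7 14.7 24.6
    endloop
  endfacet
  facet normal 0.3736 0.7854 0.4935
    outer loop
      vertex 24.7 25.4 0.0
      vertex 16.5 29.3 0.0
      vertex 14.7 14.7 24.6
    endloop
  endfacet
  facet normal -0.1631 0.8536 0.4947
    outer loop
      vertex 16.5 29.3 0.0
      vertex 7.6 27.6 0.0
      vertex 14.7 14.7 24.6
    endloop
  endfacet
  facet normal -0.6382 0.5906 0.4939
    outer loop
      vertex 7.6 27.6 0.0
      vertex 1.4 20.9 0.0
      vertex 14.7 14.7 24.6
    endloop
  endfacet
  facet normal -0.8634 0.1055 0.4934
    outer loop
      vertex 1.4 20.9 0.0
      vertex 0.3 11.9 0.0
      vertex 14.7 14.7 24.6
    endloop
  endfacet
  facet normal -0.7600 -0.4233 0.4931
    outer loop
      vertex 0.3 11.9 0.0
      vertex 4.7 4.0 0.0
      vertex 14.7 14.7 24.6
    endloop
  endfacet
  facet normal -0.3736 -0.7854 0.4935
    outer loop
      vertex 4.7 4.0 0.0
      vertex 12.9 0.1 0.0
      vertex 14.7 14.7 24.6
    endloop
  endfacet
  facet normal 0.1631 -0.8536 0.4947
    outer loop
      vertex 12.9 0.1 0.0
      vertex 21.8 1.8 0.0
      vertex 14.7 14.7 24.6
    endloop
  endfacet
  facet normal 0.6382 -0.5906 0.4939
    outer loop
      vertex 21.8 1.8 0.0
      vertex 28.0 8.5 0.0
      vertex 14.7 14.7 24.6
    endloop
  endfacet
  facet normal 0.8634 -0.1055 0.4934
    outer loop
      vertex 28.0 8.5 0.0
      vertex 29.1 17.5 0.0
      vertex 14.7 14.7 24.6
    endloop
  endfacet
endsolid part

The G0 Z moves step by Δz≈6.2 mm. The G1 loops shrink linearly with z, so the solid tapers from its base footprint up to z≈24.6. Closing with a flat bottom cap and the tapered top and triangulating gives 18 facets — a regular 10-sided pyramid, base circumscribed radius ≈ 14.7 mm, apex at z ≈ 24.6 mm.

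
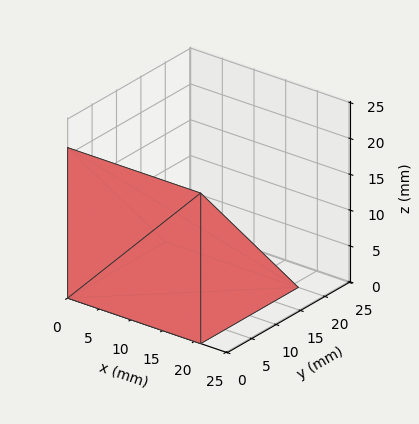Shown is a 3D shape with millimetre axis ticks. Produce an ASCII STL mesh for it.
Reading the render: the shape is a wedge (ramp): 21 × 20 mm base, rising to 21 mm along the y=0 edge and sloping linearly to z=0 at y=20 (dimensions read to the nearest mm from the axis ticks). For the STL, each face is triangulated and given an outward normal.

solid part
  facet normal 0.0000 0.0000 -1.0000
    outer loop
      vertex 21.00 20.00 0.00
      vertex 21.00 0.00 0.00
      vertex 0.00 0.00 0.00
    endloop
  endfacet
  facet normal 0.0000 0.0000 -1.0000
    outer loop
      vertex 0.00 20.00 0.00
      vertex 21.00 20.00 0.00
      vertex 0.00 0.00 0.00
    endloop
  endfacet
  facet normal 0.0000 -1.0000 0.0000
    outer loop
      vertex 0.00 0.00 0.00
      vertex 21.00 0.00 0.00
      vertex 21.00 0.00 21.00
    endloop
  endfacet
  facet normal 0.0000 -1.0000 0.0000
    outer loop
      vertex 0.00 0.00 0.00
      vertex 21.00 0.00 21.00
      vertex 0.00 0.00 21.00
    endloop
  endfacet
  facet normal 0.0000 0.7241 0.6897
    outer loop
      vertex 0.00 0.00 21.00
      vertex 21.00 0.00 21.00
      vertex 21.00 20.00 0.00
    endloop
  endfacet
  facet normal 0.0000 0.7241 0.6897
    outer loop
      vertex 0.00 0.00 21.00
      vertex 21.00 20.00 0.00
      vertex 0.00 20.00 0.00
    endloop
  endfacet
  facet normal -1.0000 0.0000 0.0000
    outer loop
      vertex 0.00 0.00 21.00
      vertex 0.00 20.00 0.00
      vertex 0.00 0.00 0.00
    endloop
  endfacet
  facet normal 1.0000 0.0000 0.0000
    outer loop
      vertex 21.00 0.00 0.00
      vertex 21.00 20.00 0.00
      vertex 21.00 0.00 21.00
    endloop
  endfacet
endsolid part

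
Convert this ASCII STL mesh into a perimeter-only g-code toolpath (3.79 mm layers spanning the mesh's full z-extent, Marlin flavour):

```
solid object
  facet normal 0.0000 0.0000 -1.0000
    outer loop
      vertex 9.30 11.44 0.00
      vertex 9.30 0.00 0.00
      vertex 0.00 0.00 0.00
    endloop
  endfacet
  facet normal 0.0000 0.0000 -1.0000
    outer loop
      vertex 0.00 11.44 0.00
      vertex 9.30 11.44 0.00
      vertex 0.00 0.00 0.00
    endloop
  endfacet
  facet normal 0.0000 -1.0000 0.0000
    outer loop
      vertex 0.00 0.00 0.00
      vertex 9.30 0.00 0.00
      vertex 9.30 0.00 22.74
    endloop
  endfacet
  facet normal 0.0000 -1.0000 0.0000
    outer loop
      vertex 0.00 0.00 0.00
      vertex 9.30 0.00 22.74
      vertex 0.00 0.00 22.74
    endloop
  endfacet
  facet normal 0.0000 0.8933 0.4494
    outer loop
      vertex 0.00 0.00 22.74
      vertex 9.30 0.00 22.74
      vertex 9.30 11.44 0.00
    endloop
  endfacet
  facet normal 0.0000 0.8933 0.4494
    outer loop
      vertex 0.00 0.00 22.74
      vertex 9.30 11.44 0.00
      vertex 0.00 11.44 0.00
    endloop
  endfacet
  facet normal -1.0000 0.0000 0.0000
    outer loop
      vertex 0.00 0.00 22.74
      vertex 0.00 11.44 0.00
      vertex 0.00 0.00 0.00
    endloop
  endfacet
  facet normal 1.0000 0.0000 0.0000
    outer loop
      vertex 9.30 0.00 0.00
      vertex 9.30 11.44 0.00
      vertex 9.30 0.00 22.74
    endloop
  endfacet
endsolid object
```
; perimeter-only toolpath
G21 ; units = mm
G90 ; absolute positioning
G28 ; home
; layer 1
G0 Z3.79
G0 X0.00 Y0.00
G1 X9.30 Y0.00
G1 X9.30 Y9.53
G1 X0.00 Y9.53
G1 X0.00 Y0.00
; layer 2
G0 Z7.58
G0 X0.00 Y0.00
G1 X9.30 Y0.00
G1 X9.30 Y7.63
G1 X0.00 Y7.63
G1 X0.00 Y0.00
; layer 3
G0 Z11.37
G0 X0.00 Y0.00
G1 X9.30 Y0.00
G1 X9.30 Y5.72
G1 X0.00 Y5.72
G1 X0.00 Y0.00
; layer 4
G0 Z15.16
G0 X0.00 Y0.00
G1 X9.30 Y0.00
G1 X9.30 Y3.81
G1 X0.00 Y3.81
G1 X0.00 Y0.00
; layer 5
G0 Z18.95
G0 X0.00 Y0.00
G1 X9.30 Y0.00
G1 X9.30 Y1.91
G1 X0.00 Y1.91
G1 X0.00 Y0.00
M2 ; end

The solid is a wedge (ramp): 9.3 × 11.4 mm base, rising to 22.7 mm along the y=0 edge and sloping linearly to z=0 at y=11.4. Slicing at Δz = 3.79 mm — 6 equal slices spanning the solid's height, so layer i sits at z = i·h/6 — gives 5 non-empty perimeters. Each is a 4-segment closed polygon; G0 lifts to the layer z and rapids to the start vertex, then G1 traces the edges. The cross-section shrinks linearly with z (the slice at the apex is degenerate and omitted).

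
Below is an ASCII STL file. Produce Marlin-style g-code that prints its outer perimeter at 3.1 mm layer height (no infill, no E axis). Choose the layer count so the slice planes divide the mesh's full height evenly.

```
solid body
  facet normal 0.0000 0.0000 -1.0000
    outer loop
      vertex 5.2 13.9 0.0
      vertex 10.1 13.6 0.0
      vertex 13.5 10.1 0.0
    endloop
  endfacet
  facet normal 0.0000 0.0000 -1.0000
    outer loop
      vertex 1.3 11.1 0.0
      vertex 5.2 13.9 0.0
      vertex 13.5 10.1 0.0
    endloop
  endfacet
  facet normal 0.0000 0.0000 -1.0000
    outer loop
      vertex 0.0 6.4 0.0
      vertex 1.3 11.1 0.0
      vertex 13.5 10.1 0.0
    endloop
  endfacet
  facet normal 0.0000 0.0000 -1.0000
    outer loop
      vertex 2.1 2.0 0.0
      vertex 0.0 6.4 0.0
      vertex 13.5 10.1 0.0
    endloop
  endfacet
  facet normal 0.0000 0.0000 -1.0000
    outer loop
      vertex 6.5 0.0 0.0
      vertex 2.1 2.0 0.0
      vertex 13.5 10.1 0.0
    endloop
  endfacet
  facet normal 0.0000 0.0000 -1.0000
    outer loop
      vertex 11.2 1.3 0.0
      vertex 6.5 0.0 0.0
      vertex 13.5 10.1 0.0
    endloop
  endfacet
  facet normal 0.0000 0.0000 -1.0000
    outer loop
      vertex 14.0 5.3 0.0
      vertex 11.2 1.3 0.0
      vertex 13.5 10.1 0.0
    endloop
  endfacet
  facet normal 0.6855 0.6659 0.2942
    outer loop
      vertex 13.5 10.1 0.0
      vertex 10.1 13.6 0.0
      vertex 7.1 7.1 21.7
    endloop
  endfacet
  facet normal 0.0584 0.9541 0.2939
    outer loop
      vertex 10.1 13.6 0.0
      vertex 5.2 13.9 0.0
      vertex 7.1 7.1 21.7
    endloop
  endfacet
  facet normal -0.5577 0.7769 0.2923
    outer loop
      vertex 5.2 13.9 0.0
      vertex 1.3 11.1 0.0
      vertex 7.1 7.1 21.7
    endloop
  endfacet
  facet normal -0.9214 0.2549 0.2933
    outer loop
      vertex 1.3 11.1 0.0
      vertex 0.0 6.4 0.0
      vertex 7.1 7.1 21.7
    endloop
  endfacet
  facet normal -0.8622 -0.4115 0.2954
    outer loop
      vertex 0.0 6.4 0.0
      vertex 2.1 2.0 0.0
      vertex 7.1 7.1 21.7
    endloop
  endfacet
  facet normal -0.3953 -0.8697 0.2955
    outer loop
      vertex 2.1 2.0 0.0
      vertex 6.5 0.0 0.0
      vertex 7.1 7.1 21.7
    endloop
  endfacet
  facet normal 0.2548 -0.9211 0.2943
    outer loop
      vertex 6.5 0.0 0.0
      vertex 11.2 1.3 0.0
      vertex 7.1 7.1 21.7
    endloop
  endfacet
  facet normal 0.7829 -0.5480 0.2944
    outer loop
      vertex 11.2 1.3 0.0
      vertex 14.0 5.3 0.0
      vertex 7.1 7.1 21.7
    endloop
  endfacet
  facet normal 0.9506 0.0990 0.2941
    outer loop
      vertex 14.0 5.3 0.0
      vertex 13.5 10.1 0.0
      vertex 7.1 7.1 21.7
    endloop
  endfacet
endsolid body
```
; perimeter-only toolpath
G21 ; units = mm
G90 ; absolute positioning
G28 ; home
; layer 1
G0 Z3.1
G0 X12.6 Y9.7
G1 X9.7 Y12.7
G1 X5.5 Y12.9
G1 X2.1 Y10.5
G1 X1.0 Y6.5
G1 X2.8 Y2.7
G1 X6.6 Y1.0
G1 X10.6 Y2.1
G1 X13.0 Y5.6
G1 X12.6 Y9.7
; layer 2
G0 Z6.2
G0 X11.7 Y9.2
G1 X9.2 Y11.7
G1 X5.7 Y12.0
G1 X3.0 Y10.0
G1 X2.0 Y6.6
G1 X3.5 Y3.5
G1 X6.7 Y2.0
G1 X10.0 Y3.0
G1 X12.0 Y5.8
G1 X11.7 Y9.2
; layer 3
G0 Z9.3
G0 X10.8 Y8.8
G1 X8.8 Y10.8
G1 X6.0 Y11.0
G1 X3.8 Y9.4
G1 X3.0 Y6.7
G1 X4.2 Y4.2
G1 X6.8 Y3.0
G1 X9.4 Y3.8
G1 X11.0 Y6.1
G1 X10.8 Y8.8
; layer 4
G0 Z12.4
G0 X9.8 Y8.4
G1 X8.4 Y9.9
G1 X6.3 Y10.0
G1 X4.6 Y8.8
G1 X4.1 Y6.8
G1 X5.0 Y4.9
G1 X6.8 Y4.1
G1 X8.9 Y4.6
G1 X10.1 Y6.3
G1 X9.8 Y8.4
; layer 5
G0 Z15.5
G0 X8.9 Y8.0
G1 X8.0 Y9.0
G1 X6.6 Y9.0
G1 X5.4 Y8.2
G1 X5.1 Y6.9
G1 X5.7 Y5.6
G1 X6.9 Y5.1
G1 X8.3 Y5.4
G1 X9.1 Y6.6
G1 X8.9 Y8.0
; layer 6
G0 Z18.6
G0 X8.0 Y7.5
G1 X7.5 Y8.0
G1 X6.8 Y8.1
G1 X6.3 Y7.7
G1 X6.1 Y7.0
G1 X6.4 Y6.4
G1 X7.0 Y6.1
G1 X7.7 Y6.3
G1 X8.1 Y6.8
G1 X8.0 Y7.5
M2 ; end

The solid is a regular 9-sided pyramid, base circumscribed radius ≈ 7.1 mm, apex at z ≈ 21.7 mm. Slicing at Δz = 3.1 mm — 7 equal slices spanning the solid's height, so layer i sits at z = i·h/7 — gives 6 non-empty perimeters. Each is a 9-segment closed polygon; G0 lifts to the layer z and rapids to the start vertex, then G1 traces the edges. The cross-section shrinks linearly with z (the slice at the apex is degenerate and omitted).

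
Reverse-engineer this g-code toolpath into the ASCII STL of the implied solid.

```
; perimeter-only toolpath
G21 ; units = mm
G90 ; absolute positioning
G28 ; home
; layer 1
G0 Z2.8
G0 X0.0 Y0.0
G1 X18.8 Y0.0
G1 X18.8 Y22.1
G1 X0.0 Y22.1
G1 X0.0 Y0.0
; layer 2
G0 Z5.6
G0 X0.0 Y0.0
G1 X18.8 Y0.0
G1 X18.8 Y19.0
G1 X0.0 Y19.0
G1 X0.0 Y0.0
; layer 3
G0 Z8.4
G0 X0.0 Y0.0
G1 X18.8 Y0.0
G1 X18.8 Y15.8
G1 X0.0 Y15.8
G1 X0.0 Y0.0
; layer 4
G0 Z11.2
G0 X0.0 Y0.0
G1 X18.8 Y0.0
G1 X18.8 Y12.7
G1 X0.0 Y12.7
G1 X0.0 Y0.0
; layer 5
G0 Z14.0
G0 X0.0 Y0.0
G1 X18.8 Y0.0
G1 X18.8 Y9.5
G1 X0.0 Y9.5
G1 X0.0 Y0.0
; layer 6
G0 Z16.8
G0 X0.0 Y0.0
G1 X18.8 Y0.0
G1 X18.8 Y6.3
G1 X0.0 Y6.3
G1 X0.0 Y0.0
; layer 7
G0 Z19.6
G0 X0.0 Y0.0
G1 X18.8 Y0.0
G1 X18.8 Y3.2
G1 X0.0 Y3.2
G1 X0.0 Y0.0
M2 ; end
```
solid part
  facet normal 0.0000 0.0000 -1.0000
    outer loop
      vertex 18.8 25.3 0.0
      vertex 18.8 0.0 0.0
      vertex 0.0 0.0 0.0
    endloop
  endfacet
  facet normal 0.0000 0.0000 -1.0000
    outer loop
      vertex 0.0 25.3 0.0
      vertex 18.8 25.3 0.0
      vertex 0.0 0.0 0.0
    endloop
  endfacet
  facet normal 0.0000 -1.0000 0.0000
    outer loop
      vertex 0.0 0.0 0.0
      vertex 18.8 0.0 0.0
      vertex 18.8 0.0 22.4
    endloop
  endfacet
  facet normal 0.0000 -1.0000 0.0000
    outer loop
      vertex 0.0 0.0 0.0
      vertex 18.8 0.0 22.4
      vertex 0.0 0.0 22.4
    endloop
  endfacet
  facet normal 0.0000 0.6629 0.7487
    outer loop
      vertex 0.0 0.0 22.4
      vertex 18.8 0.0 22.4
      vertex 18.8 25.3 0.0
    endloop
  endfacet
  facet normal 0.0000 0.6629 0.7487
    outer loop
      vertex 0.0 0.0 22.4
      vertex 18.8 25.3 0.0
      vertex 0.0 25.3 0.0
    endloop
  endfacet
  facet normal -1.0000 0.0000 0.0000
    outer loop
      vertex 0.0 0.0 22.4
      vertex 0.0 25.3 0.0
      vertex 0.0 0.0 0.0
    endloop
  endfacet
  facet normal 1.0000 0.0000 0.0000
    outer loop
      vertex 18.8 0.0 0.0
      vertex 18.8 25.3 0.0
      vertex 18.8 0.0 22.4
    endloop
  endfacet
endsolid part

The G0 Z moves step by Δz≈2.8 mm. The G1 loops shrink linearly with z, so the solid tapers from its base footprint up to z≈22.4. Closing with a flat bottom cap and the tapered top and triangulating gives 8 facets — a wedge (ramp): 18.8 × 25.3 mm base, rising to 22.4 mm along the y=0 edge and sloping linearly to z=0 at y=25.3.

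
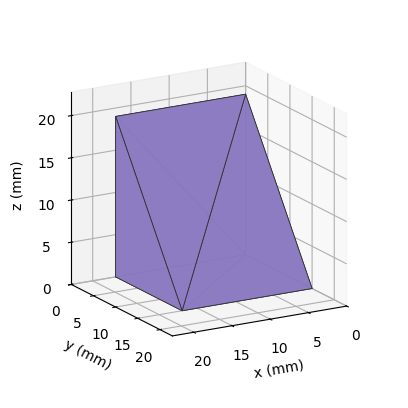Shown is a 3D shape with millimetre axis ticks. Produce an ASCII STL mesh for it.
Reading the render: the shape is a wedge (ramp): 17 × 15 mm base, rising to 19 mm along the y=0 edge and sloping linearly to z=0 at y=15 (dimensions read to the nearest mm from the axis ticks). For the STL, each face is triangulated and given an outward normal.

solid part
  facet normal 0.0000 0.0000 -1.0000
    outer loop
      vertex 17.0 15.0 0.0
      vertex 17.0 0.0 0.0
      vertex 0.0 0.0 0.0
    endloop
  endfacet
  facet normal 0.0000 0.0000 -1.0000
    outer loop
      vertex 0.0 15.0 0.0
      vertex 17.0 15.0 0.0
      vertex 0.0 0.0 0.0
    endloop
  endfacet
  facet normal 0.0000 -1.0000 0.0000
    outer loop
      vertex 0.0 0.0 0.0
      vertex 17.0 0.0 0.0
      vertex 17.0 0.0 19.0
    endloop
  endfacet
  facet normal 0.0000 -1.0000 0.0000
    outer loop
      vertex 0.0 0.0 0.0
      vertex 17.0 0.0 19.0
      vertex 0.0 0.0 19.0
    endloop
  endfacet
  facet normal 0.0000 0.7849 0.6196
    outer loop
      vertex 0.0 0.0 19.0
      vertex 17.0 0.0 19.0
      vertex 17.0 15.0 0.0
    endloop
  endfacet
  facet normal 0.0000 0.7849 0.6196
    outer loop
      vertex 0.0 0.0 19.0
      vertex 17.0 15.0 0.0
      vertex 0.0 15.0 0.0
    endloop
  endfacet
  facet normal -1.0000 0.0000 0.0000
    outer loop
      vertex 0.0 0.0 19.0
      vertex 0.0 15.0 0.0
      vertex 0.0 0.0 0.0
    endloop
  endfacet
  facet normal 1.0000 0.0000 0.0000
    outer loop
      vertex 17.0 0.0 0.0
      vertex 17.0 15.0 0.0
      vertex 17.0 0.0 19.0
    endloop
  endfacet
endsolid part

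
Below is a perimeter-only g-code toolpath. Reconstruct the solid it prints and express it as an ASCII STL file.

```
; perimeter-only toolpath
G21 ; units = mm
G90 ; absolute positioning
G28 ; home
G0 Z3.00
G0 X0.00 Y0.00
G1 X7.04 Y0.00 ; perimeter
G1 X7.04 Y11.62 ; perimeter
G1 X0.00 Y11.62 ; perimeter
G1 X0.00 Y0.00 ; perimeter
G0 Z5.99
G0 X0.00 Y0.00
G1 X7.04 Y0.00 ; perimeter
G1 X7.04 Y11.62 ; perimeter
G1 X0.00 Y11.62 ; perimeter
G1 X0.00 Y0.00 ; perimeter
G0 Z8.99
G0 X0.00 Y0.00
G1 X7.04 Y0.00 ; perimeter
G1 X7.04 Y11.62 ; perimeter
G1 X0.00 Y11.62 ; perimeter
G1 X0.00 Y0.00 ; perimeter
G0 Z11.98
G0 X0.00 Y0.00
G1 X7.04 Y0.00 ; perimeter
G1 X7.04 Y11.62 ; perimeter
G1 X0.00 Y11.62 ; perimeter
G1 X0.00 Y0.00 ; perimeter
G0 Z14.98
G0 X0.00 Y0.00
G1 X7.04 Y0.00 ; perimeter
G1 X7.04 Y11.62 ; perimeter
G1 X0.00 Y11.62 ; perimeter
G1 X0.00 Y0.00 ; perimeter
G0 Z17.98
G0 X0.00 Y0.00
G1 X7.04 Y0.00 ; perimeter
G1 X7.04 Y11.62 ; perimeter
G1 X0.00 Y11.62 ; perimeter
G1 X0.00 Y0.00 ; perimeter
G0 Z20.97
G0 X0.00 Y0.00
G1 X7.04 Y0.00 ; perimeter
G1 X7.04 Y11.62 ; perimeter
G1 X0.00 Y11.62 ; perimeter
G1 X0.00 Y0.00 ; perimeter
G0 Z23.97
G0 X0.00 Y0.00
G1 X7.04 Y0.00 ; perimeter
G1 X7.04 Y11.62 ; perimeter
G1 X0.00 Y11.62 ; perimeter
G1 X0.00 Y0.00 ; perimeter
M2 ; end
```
solid part
  facet normal 0.0000 0.0000 -1.0000
    outer loop
      vertex 7.04 11.62 0.00
      vertex 7.04 0.00 0.00
      vertex 0.00 0.00 0.00
    endloop
  endfacet
  facet normal 0.0000 0.0000 -1.0000
    outer loop
      vertex 0.00 11.62 0.00
      vertex 7.04 11.62 0.00
      vertex 0.00 0.00 0.00
    endloop
  endfacet
  facet normal 0.0000 0.0000 1.0000
    outer loop
      vertex 0.00 0.00 23.97
      vertex 7.04 0.00 23.97
      vertex 7.04 11.62 23.97
    endloop
  endfacet
  facet normal 0.0000 0.0000 1.0000
    outer loop
      vertex 0.00 0.00 23.97
      vertex 7.04 11.62 23.97
      vertex 0.00 11.62 23.97
    endloop
  endfacet
  facet normal 0.0000 -1.0000 0.0000
    outer loop
      vertex 0.00 0.00 0.00
      vertex 7.04 0.00 0.00
      vertex 7.04 0.00 23.97
    endloop
  endfacet
  facet normal 0.0000 -1.0000 0.0000
    outer loop
      vertex 0.00 0.00 0.00
      vertex 7.04 0.00 23.97
      vertex 0.00 0.00 23.97
    endloop
  endfacet
  facet normal 0.0000 1.0000 0.0000
    outer loop
      vertex 7.04 11.62 23.97
      vertex 7.04 11.62 0.00
      vertex 0.00 11.62 0.00
    endloop
  endfacet
  facet normal 0.0000 1.0000 0.0000
    outer loop
      vertex 0.00 11.62 23.97
      vertex 7.04 11.62 23.97
      vertex 0.00 11.62 0.00
    endloop
  endfacet
  facet normal -1.0000 0.0000 0.0000
    outer loop
      vertex 0.00 11.62 23.97
      vertex 0.00 11.62 0.00
      vertex 0.00 0.00 0.00
    endloop
  endfacet
  facet normal -1.0000 0.0000 0.0000
    outer loop
      vertex 0.00 0.00 23.97
      vertex 0.00 11.62 23.97
      vertex 0.00 0.00 0.00
    endloop
  endfacet
  facet normal 1.0000 0.0000 0.0000
    outer loop
      vertex 7.04 0.00 0.00
      vertex 7.04 11.62 0.00
      vertex 7.04 11.62 23.97
    endloop
  endfacet
  facet normal 1.0000 0.0000 0.0000
    outer loop
      vertex 7.04 0.00 0.00
      vertex 7.04 11.62 23.97
      vertex 7.04 0.00 23.97
    endloop
  endfacet
endsolid part

The G0 Z moves step by Δz≈3.00 mm. Every layer's G1 loop is the same polygon, so the solid is a straight extrusion of it from z=0 to z≈24. Closing with flat bottom and top caps and triangulating gives 12 facets — a rectangular box, roughly 7.04 × 11.6 mm footprint and 24 mm tall.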